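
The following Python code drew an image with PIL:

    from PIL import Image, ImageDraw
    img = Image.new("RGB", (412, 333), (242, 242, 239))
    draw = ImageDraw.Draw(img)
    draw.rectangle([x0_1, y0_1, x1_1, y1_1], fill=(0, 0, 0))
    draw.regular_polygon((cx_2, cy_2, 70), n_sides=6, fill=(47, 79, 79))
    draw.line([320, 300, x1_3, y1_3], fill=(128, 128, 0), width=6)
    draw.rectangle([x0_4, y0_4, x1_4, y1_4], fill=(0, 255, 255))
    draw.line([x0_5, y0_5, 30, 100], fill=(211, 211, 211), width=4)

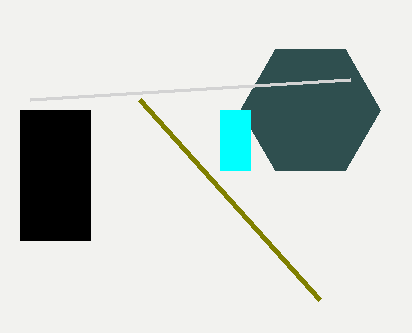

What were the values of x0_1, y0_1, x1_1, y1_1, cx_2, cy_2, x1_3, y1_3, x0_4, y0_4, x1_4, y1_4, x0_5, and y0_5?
x0_1 = 20; y0_1 = 110; x1_1 = 90; y1_1 = 240; cx_2 = 310; cy_2 = 110; x1_3 = 140; y1_3 = 100; x0_4 = 220; y0_4 = 110; x1_4 = 250; y1_4 = 170; x0_5 = 350; y0_5 = 80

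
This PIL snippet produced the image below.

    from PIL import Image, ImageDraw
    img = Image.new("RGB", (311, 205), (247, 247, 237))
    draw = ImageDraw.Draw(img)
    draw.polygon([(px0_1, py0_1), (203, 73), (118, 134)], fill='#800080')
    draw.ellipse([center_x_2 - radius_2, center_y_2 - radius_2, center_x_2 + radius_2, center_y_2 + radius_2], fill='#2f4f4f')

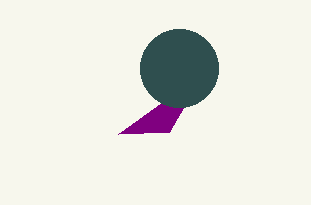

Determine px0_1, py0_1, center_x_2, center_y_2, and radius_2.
px0_1 = 169, py0_1 = 132, center_x_2 = 179, center_y_2 = 68, radius_2 = 39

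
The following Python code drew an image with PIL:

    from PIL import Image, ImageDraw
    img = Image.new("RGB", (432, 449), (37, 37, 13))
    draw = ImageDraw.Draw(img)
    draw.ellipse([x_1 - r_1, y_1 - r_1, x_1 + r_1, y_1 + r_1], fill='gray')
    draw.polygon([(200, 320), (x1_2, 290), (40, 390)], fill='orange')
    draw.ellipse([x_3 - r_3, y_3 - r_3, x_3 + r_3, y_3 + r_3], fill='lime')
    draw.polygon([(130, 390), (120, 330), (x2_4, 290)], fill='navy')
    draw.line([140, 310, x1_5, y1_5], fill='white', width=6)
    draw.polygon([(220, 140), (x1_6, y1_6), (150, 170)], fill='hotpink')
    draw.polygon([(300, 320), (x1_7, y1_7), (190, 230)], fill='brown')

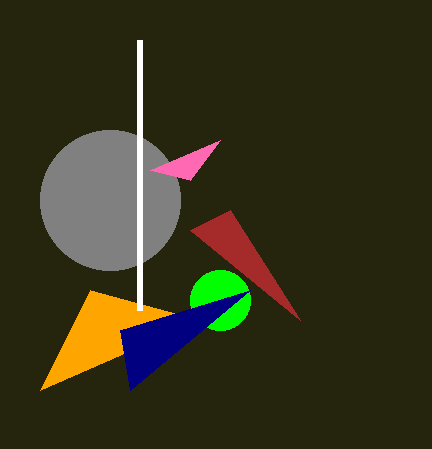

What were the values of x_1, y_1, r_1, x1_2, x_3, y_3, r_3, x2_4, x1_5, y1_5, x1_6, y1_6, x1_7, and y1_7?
x_1 = 110, y_1 = 200, r_1 = 70, x1_2 = 90, x_3 = 220, y_3 = 300, r_3 = 30, x2_4 = 250, x1_5 = 140, y1_5 = 40, x1_6 = 190, y1_6 = 180, x1_7 = 230, y1_7 = 210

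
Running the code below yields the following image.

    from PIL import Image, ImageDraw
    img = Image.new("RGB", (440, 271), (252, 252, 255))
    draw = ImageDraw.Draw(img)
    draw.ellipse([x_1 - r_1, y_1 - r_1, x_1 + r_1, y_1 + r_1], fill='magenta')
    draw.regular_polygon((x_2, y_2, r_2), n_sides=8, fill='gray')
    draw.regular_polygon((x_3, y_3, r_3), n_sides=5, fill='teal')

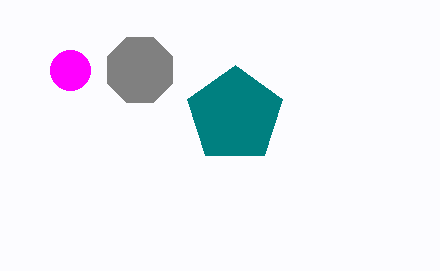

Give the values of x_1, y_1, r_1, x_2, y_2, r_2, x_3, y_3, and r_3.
x_1 = 70
y_1 = 70
r_1 = 20
x_2 = 140
y_2 = 70
r_2 = 35
x_3 = 235
y_3 = 115
r_3 = 50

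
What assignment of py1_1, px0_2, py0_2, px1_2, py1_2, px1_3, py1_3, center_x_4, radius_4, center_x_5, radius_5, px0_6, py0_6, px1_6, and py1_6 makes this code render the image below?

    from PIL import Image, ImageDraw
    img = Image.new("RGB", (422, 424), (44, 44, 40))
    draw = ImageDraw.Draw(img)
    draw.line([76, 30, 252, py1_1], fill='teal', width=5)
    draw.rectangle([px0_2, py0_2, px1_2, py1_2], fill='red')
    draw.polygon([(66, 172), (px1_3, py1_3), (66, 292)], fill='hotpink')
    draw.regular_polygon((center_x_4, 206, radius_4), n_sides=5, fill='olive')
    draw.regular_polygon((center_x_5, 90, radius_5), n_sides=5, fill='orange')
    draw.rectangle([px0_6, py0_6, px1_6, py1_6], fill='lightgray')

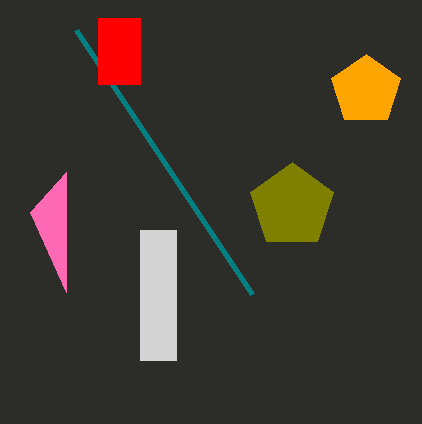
py1_1 = 294; px0_2 = 98; py0_2 = 18; px1_2 = 140; py1_2 = 84; px1_3 = 30; py1_3 = 212; center_x_4 = 292; radius_4 = 44; center_x_5 = 366; radius_5 = 36; px0_6 = 140; py0_6 = 230; px1_6 = 176; py1_6 = 360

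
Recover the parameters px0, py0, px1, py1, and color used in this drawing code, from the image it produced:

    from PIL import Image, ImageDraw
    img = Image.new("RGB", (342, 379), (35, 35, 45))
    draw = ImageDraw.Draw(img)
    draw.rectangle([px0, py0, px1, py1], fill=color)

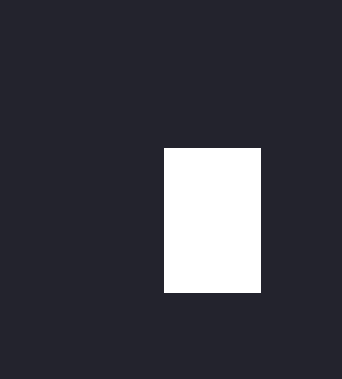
px0 = 164; py0 = 148; px1 = 260; py1 = 292; color = 'white'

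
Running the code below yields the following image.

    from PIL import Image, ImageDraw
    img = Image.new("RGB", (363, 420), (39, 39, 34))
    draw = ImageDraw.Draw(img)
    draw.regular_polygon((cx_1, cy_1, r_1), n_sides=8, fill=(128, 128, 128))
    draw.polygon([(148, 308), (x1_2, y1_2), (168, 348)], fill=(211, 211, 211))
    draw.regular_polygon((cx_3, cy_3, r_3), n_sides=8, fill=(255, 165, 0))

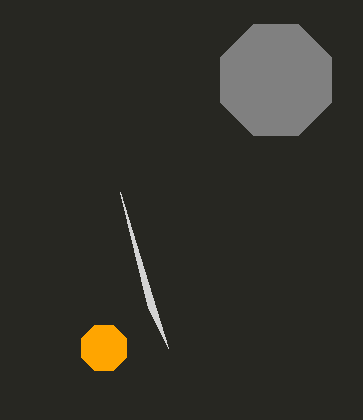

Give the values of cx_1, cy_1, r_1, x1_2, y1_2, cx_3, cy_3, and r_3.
cx_1 = 276; cy_1 = 80; r_1 = 60; x1_2 = 120; y1_2 = 192; cx_3 = 104; cy_3 = 348; r_3 = 24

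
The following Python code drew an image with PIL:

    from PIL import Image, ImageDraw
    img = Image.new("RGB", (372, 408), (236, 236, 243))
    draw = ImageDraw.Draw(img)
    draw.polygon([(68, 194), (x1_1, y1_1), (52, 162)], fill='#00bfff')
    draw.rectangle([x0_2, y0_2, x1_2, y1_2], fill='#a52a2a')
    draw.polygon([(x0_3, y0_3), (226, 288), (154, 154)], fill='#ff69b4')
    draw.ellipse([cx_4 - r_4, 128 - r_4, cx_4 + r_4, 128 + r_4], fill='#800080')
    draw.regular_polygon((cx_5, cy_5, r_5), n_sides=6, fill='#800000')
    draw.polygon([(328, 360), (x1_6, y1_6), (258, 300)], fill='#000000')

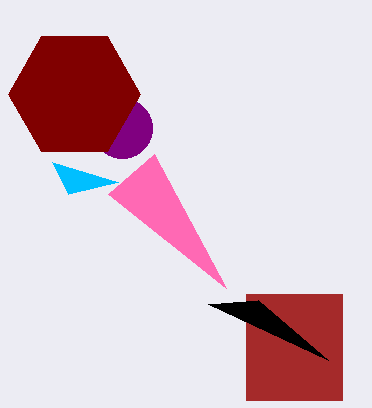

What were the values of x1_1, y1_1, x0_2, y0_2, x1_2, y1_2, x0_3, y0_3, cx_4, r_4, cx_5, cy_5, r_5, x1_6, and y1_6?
x1_1 = 118; y1_1 = 182; x0_2 = 246; y0_2 = 294; x1_2 = 342; y1_2 = 400; x0_3 = 108; y0_3 = 194; cx_4 = 122; r_4 = 30; cx_5 = 74; cy_5 = 94; r_5 = 66; x1_6 = 208; y1_6 = 304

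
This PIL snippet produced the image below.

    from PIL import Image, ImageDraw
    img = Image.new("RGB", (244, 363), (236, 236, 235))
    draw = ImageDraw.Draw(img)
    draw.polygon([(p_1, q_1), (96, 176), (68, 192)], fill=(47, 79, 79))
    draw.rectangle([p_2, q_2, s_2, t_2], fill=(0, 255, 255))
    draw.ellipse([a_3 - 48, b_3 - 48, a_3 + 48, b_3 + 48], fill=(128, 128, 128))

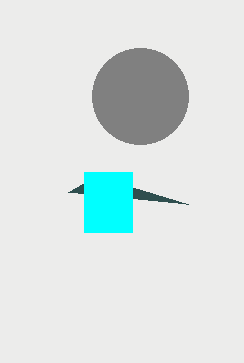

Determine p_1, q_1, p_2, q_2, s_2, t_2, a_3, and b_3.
p_1 = 188
q_1 = 204
p_2 = 84
q_2 = 172
s_2 = 132
t_2 = 232
a_3 = 140
b_3 = 96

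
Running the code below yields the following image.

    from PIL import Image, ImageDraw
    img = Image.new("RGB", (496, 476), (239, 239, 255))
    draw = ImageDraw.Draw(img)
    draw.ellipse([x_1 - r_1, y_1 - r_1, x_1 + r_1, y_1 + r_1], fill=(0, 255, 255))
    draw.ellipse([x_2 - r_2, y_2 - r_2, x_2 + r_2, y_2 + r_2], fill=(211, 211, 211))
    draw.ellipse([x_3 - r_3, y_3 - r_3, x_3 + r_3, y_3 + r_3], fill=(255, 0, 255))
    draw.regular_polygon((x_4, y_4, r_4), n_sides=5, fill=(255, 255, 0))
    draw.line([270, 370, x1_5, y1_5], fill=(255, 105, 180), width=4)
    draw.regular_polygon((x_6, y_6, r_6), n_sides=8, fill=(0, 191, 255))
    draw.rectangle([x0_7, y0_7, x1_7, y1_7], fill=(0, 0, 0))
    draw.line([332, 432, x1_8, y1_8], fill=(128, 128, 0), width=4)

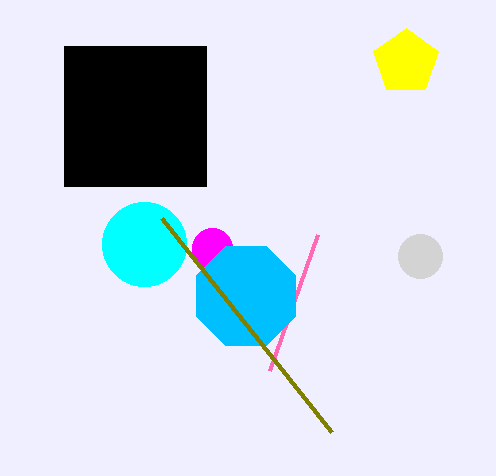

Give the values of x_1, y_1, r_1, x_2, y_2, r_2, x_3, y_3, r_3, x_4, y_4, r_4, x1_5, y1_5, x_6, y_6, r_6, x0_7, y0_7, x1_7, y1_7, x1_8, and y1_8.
x_1 = 144, y_1 = 244, r_1 = 42, x_2 = 420, y_2 = 256, r_2 = 22, x_3 = 212, y_3 = 248, r_3 = 20, x_4 = 406, y_4 = 62, r_4 = 34, x1_5 = 318, y1_5 = 234, x_6 = 246, y_6 = 296, r_6 = 54, x0_7 = 64, y0_7 = 46, x1_7 = 206, y1_7 = 186, x1_8 = 162, y1_8 = 218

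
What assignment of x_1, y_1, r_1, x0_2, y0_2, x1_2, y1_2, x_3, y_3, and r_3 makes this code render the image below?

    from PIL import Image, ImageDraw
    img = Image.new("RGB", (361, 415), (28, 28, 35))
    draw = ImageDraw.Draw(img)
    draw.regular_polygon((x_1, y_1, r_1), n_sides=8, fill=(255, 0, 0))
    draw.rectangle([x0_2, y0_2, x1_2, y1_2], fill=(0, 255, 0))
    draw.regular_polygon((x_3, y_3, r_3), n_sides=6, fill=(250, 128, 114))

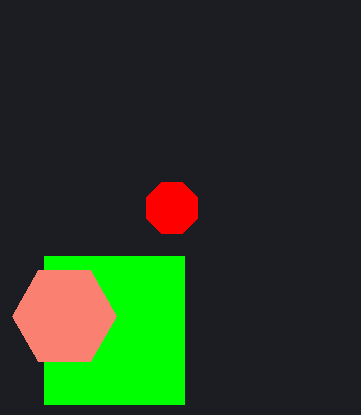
x_1 = 172
y_1 = 208
r_1 = 28
x0_2 = 44
y0_2 = 256
x1_2 = 184
y1_2 = 404
x_3 = 64
y_3 = 316
r_3 = 52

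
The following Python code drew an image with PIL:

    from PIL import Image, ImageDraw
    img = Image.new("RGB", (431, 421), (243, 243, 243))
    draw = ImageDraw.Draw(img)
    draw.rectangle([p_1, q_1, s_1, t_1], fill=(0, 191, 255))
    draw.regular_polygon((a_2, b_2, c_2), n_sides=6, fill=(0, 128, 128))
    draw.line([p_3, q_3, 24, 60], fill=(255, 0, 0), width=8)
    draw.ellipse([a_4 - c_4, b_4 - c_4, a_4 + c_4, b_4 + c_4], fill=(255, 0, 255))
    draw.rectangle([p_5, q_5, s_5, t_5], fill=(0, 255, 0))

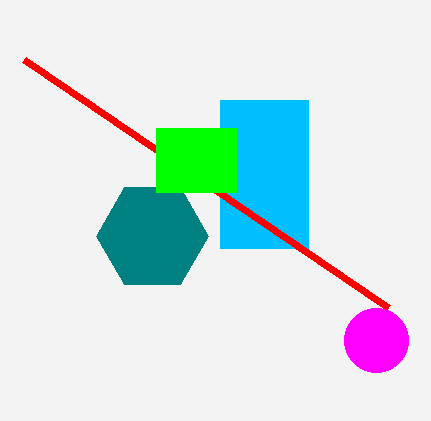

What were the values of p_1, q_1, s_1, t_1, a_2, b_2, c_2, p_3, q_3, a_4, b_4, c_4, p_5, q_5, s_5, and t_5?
p_1 = 220, q_1 = 100, s_1 = 308, t_1 = 248, a_2 = 152, b_2 = 236, c_2 = 56, p_3 = 388, q_3 = 308, a_4 = 376, b_4 = 340, c_4 = 32, p_5 = 156, q_5 = 128, s_5 = 236, t_5 = 192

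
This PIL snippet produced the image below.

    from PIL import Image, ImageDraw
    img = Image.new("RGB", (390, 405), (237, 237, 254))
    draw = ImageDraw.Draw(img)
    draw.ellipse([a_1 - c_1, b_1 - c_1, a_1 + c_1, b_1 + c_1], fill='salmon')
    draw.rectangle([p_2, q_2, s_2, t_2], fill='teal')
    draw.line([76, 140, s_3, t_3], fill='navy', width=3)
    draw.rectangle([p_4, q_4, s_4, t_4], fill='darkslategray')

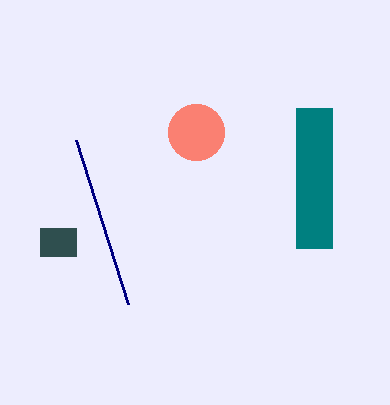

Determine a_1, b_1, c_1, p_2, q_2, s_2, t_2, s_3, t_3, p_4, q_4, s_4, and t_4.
a_1 = 196; b_1 = 132; c_1 = 28; p_2 = 296; q_2 = 108; s_2 = 332; t_2 = 248; s_3 = 128; t_3 = 304; p_4 = 40; q_4 = 228; s_4 = 76; t_4 = 256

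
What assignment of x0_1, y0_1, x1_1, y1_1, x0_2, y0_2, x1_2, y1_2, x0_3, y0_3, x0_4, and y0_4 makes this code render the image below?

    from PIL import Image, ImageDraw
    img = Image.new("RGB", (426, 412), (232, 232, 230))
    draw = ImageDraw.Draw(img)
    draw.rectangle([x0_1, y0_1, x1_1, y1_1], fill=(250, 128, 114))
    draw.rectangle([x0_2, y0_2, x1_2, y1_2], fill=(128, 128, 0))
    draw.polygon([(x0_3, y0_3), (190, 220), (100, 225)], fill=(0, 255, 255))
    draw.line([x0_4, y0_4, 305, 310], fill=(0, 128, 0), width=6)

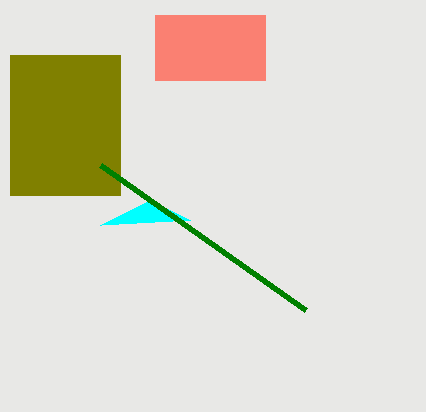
x0_1 = 155
y0_1 = 15
x1_1 = 265
y1_1 = 80
x0_2 = 10
y0_2 = 55
x1_2 = 120
y1_2 = 195
x0_3 = 150
y0_3 = 200
x0_4 = 100
y0_4 = 165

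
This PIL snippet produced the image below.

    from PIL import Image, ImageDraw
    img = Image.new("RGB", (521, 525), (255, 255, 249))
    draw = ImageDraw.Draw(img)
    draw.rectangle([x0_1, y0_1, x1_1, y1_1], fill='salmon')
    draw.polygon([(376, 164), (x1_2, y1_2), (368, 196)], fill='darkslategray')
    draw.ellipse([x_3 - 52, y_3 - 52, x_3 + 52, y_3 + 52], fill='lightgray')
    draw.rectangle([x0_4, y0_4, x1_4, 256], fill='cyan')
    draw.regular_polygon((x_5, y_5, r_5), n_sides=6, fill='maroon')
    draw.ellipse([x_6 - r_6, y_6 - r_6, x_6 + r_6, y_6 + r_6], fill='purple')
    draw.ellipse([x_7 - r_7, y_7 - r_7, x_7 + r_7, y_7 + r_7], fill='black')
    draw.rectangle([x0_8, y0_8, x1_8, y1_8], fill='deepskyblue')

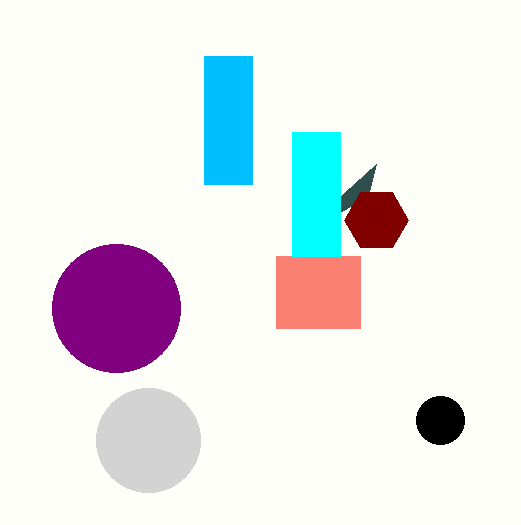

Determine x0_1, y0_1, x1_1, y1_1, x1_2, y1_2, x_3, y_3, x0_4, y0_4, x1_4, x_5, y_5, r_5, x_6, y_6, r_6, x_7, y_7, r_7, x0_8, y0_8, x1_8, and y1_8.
x0_1 = 276; y0_1 = 256; x1_1 = 360; y1_1 = 328; x1_2 = 292; y1_2 = 240; x_3 = 148; y_3 = 440; x0_4 = 292; y0_4 = 132; x1_4 = 340; x_5 = 376; y_5 = 220; r_5 = 32; x_6 = 116; y_6 = 308; r_6 = 64; x_7 = 440; y_7 = 420; r_7 = 24; x0_8 = 204; y0_8 = 56; x1_8 = 252; y1_8 = 184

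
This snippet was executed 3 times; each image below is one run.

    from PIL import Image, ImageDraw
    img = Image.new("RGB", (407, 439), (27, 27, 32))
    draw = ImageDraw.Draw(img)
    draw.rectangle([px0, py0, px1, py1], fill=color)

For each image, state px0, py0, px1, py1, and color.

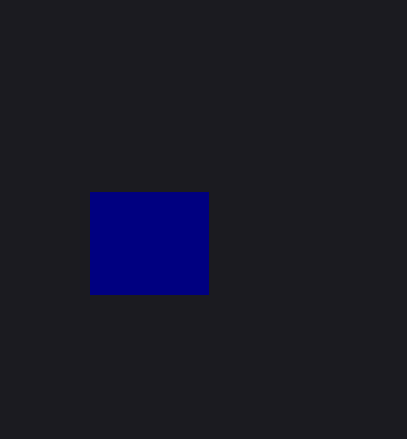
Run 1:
px0 = 90, py0 = 192, px1 = 208, py1 = 294, color = 'navy'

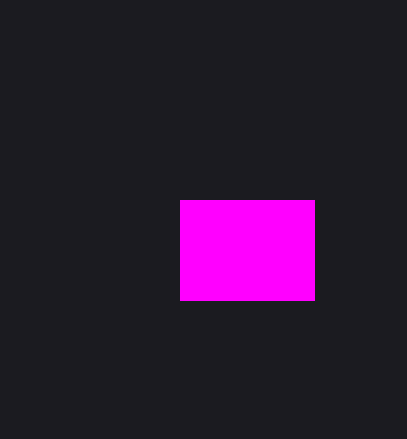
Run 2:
px0 = 180, py0 = 200, px1 = 314, py1 = 300, color = 'magenta'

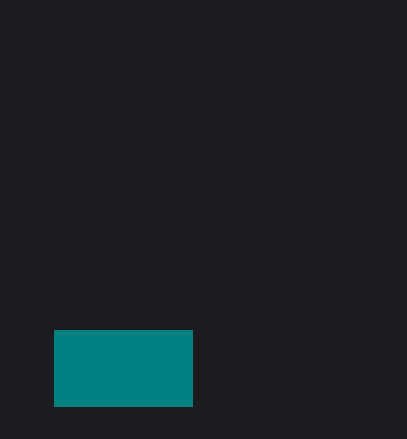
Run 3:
px0 = 54, py0 = 330, px1 = 192, py1 = 406, color = 'teal'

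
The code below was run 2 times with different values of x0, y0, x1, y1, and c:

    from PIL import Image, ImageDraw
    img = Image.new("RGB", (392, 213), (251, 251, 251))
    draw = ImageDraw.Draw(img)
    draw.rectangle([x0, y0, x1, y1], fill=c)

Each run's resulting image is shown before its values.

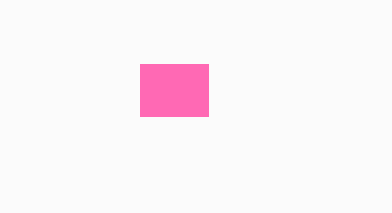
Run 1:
x0 = 140, y0 = 64, x1 = 208, y1 = 116, c = 'hotpink'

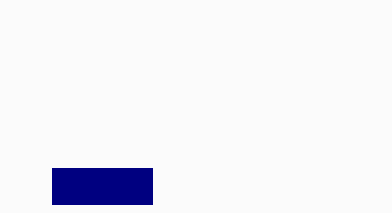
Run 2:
x0 = 52
y0 = 168
x1 = 152
y1 = 204
c = 'navy'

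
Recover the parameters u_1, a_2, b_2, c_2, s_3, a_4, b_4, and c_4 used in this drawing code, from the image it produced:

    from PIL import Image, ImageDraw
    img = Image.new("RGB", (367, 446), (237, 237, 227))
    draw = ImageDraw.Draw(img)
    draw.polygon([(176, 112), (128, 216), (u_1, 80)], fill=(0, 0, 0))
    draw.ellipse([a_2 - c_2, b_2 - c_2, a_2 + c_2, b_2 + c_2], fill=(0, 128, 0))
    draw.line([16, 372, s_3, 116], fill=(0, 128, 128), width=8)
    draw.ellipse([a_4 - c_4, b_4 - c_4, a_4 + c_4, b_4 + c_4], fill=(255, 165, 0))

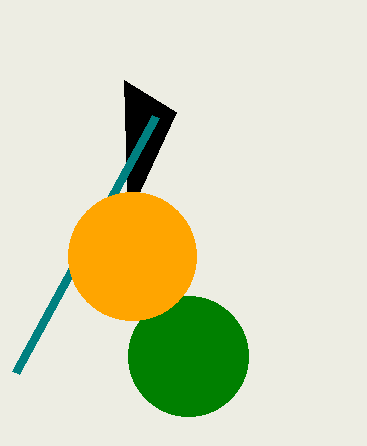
u_1 = 124; a_2 = 188; b_2 = 356; c_2 = 60; s_3 = 156; a_4 = 132; b_4 = 256; c_4 = 64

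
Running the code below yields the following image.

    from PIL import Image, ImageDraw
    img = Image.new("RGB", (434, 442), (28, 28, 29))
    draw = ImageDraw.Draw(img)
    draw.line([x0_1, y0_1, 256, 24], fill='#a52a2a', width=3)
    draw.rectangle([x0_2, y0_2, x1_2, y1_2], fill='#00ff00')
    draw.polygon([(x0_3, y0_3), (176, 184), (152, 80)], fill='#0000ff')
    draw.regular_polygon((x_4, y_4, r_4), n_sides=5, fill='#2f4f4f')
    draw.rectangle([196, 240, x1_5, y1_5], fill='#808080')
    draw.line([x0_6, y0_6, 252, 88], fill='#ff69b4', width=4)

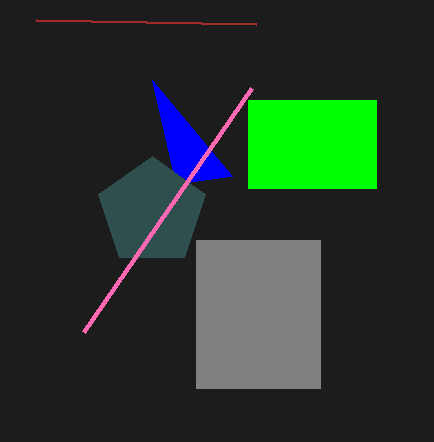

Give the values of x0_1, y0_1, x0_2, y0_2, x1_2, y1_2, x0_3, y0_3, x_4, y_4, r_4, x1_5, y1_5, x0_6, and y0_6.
x0_1 = 36; y0_1 = 20; x0_2 = 248; y0_2 = 100; x1_2 = 376; y1_2 = 188; x0_3 = 232; y0_3 = 176; x_4 = 152; y_4 = 212; r_4 = 56; x1_5 = 320; y1_5 = 388; x0_6 = 84; y0_6 = 332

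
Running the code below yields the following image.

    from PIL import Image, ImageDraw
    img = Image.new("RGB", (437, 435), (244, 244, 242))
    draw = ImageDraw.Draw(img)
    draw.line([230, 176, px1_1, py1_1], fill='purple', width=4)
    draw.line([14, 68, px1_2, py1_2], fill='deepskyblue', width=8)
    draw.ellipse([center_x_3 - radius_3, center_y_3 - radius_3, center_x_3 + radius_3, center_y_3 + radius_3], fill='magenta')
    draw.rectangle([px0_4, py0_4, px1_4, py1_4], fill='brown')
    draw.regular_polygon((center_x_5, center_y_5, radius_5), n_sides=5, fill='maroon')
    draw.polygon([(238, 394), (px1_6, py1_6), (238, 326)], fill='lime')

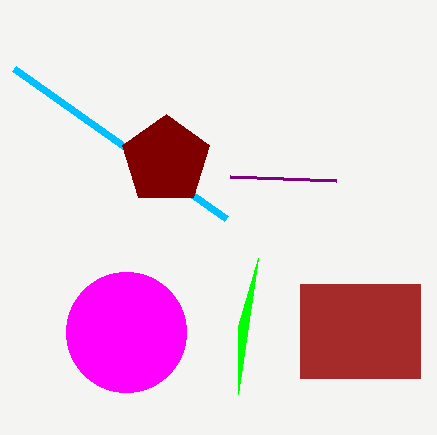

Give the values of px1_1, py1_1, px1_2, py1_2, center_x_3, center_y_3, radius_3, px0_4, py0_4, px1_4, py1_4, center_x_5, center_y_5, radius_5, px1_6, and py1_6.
px1_1 = 336; py1_1 = 180; px1_2 = 226; py1_2 = 218; center_x_3 = 126; center_y_3 = 332; radius_3 = 60; px0_4 = 300; py0_4 = 284; px1_4 = 420; py1_4 = 378; center_x_5 = 166; center_y_5 = 160; radius_5 = 46; px1_6 = 258; py1_6 = 258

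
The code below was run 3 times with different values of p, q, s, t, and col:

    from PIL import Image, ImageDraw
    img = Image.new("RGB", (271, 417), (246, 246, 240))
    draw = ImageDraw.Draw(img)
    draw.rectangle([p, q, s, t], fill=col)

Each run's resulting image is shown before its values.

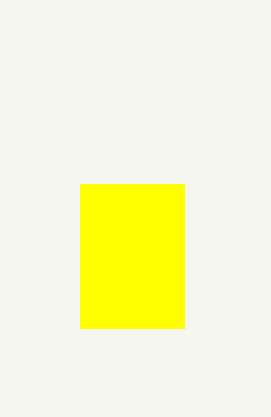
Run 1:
p = 80; q = 184; s = 184; t = 328; col = 'yellow'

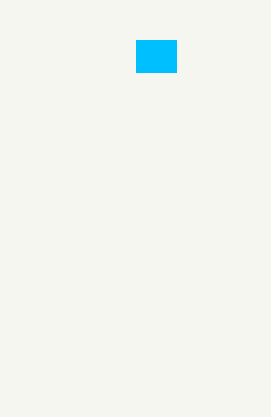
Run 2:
p = 136, q = 40, s = 176, t = 72, col = 'deepskyblue'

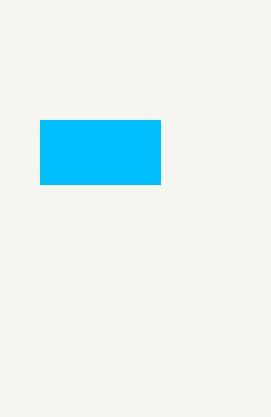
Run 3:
p = 40
q = 120
s = 160
t = 184
col = 'deepskyblue'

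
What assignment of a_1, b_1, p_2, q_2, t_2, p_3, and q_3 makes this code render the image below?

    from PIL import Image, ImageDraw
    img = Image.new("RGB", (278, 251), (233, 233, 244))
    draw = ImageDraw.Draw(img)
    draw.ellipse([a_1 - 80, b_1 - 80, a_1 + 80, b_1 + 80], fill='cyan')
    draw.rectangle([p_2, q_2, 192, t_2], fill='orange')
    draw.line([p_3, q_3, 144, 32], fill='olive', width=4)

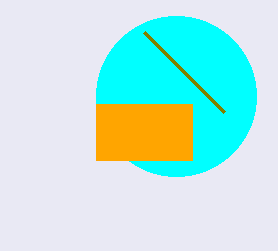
a_1 = 176, b_1 = 96, p_2 = 96, q_2 = 104, t_2 = 160, p_3 = 224, q_3 = 112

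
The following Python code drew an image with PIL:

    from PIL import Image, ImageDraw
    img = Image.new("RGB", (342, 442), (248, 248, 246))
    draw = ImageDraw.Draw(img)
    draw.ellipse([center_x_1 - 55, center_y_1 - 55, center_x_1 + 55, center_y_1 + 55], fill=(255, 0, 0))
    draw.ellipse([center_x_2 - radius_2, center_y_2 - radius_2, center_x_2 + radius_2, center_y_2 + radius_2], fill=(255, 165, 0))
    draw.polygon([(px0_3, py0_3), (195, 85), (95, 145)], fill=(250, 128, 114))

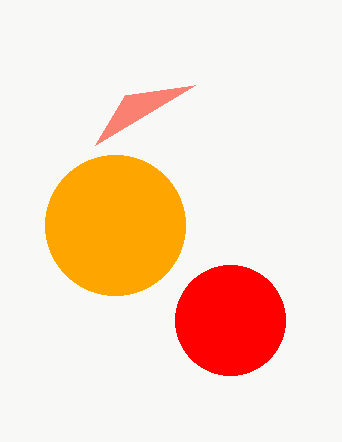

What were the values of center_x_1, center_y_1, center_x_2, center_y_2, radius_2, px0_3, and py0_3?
center_x_1 = 230, center_y_1 = 320, center_x_2 = 115, center_y_2 = 225, radius_2 = 70, px0_3 = 125, py0_3 = 95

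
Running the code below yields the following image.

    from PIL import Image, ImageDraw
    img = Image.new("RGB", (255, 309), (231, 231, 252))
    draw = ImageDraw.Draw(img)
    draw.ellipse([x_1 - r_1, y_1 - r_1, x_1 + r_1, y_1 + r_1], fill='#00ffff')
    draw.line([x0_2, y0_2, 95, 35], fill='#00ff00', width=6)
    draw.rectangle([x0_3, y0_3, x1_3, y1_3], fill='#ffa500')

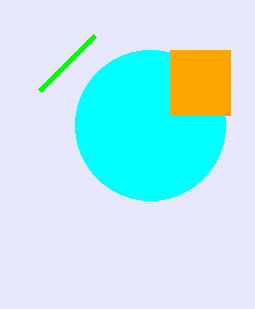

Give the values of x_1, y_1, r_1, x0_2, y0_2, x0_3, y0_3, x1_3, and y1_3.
x_1 = 150
y_1 = 125
r_1 = 75
x0_2 = 40
y0_2 = 90
x0_3 = 170
y0_3 = 50
x1_3 = 230
y1_3 = 115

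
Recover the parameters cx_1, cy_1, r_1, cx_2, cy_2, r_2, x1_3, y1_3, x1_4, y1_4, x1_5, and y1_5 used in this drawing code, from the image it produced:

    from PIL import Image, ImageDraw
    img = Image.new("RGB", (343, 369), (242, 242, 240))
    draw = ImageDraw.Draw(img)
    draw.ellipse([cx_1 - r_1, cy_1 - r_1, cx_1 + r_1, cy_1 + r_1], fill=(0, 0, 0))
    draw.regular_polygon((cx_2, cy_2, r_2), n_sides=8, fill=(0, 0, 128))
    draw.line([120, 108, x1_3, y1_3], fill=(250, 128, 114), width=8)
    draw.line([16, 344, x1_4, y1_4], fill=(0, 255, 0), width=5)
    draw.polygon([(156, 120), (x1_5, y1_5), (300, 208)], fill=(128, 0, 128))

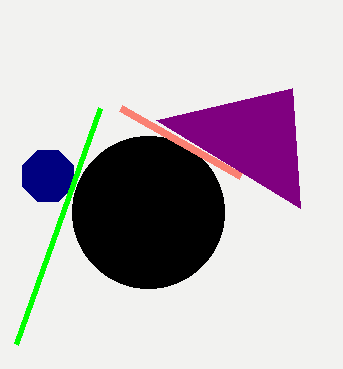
cx_1 = 148
cy_1 = 212
r_1 = 76
cx_2 = 48
cy_2 = 176
r_2 = 28
x1_3 = 240
y1_3 = 176
x1_4 = 100
y1_4 = 108
x1_5 = 292
y1_5 = 88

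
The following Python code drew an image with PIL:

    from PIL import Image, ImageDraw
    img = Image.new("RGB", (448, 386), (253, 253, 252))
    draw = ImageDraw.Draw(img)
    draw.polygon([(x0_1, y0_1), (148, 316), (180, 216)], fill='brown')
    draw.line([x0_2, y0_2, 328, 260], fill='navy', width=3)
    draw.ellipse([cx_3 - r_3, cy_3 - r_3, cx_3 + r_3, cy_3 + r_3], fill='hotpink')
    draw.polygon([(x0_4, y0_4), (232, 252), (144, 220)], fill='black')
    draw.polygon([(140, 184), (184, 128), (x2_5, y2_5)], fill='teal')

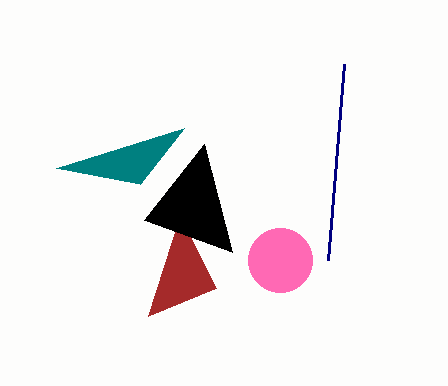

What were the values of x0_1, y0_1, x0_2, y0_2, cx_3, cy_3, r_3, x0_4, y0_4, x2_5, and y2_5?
x0_1 = 216; y0_1 = 288; x0_2 = 344; y0_2 = 64; cx_3 = 280; cy_3 = 260; r_3 = 32; x0_4 = 204; y0_4 = 144; x2_5 = 56; y2_5 = 168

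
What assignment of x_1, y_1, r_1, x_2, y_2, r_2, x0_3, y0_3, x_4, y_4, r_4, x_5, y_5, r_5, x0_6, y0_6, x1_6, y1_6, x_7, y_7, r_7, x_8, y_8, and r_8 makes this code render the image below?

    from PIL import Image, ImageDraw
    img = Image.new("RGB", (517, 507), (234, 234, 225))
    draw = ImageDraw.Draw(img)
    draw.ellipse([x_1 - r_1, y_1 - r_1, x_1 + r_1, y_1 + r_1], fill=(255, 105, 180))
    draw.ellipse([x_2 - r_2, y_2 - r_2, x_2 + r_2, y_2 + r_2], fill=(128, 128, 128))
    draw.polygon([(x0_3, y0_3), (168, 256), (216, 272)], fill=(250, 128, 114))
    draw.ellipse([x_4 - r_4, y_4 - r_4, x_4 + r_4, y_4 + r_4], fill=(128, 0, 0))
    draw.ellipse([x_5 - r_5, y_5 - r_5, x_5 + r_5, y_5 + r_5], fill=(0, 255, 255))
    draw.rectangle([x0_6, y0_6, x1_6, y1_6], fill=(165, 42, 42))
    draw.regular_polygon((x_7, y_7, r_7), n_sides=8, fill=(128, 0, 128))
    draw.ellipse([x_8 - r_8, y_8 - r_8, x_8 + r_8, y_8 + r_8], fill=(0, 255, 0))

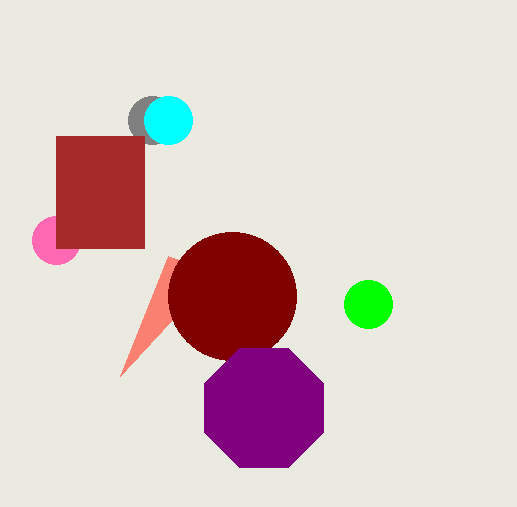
x_1 = 56, y_1 = 240, r_1 = 24, x_2 = 152, y_2 = 120, r_2 = 24, x0_3 = 120, y0_3 = 376, x_4 = 232, y_4 = 296, r_4 = 64, x_5 = 168, y_5 = 120, r_5 = 24, x0_6 = 56, y0_6 = 136, x1_6 = 144, y1_6 = 248, x_7 = 264, y_7 = 408, r_7 = 64, x_8 = 368, y_8 = 304, r_8 = 24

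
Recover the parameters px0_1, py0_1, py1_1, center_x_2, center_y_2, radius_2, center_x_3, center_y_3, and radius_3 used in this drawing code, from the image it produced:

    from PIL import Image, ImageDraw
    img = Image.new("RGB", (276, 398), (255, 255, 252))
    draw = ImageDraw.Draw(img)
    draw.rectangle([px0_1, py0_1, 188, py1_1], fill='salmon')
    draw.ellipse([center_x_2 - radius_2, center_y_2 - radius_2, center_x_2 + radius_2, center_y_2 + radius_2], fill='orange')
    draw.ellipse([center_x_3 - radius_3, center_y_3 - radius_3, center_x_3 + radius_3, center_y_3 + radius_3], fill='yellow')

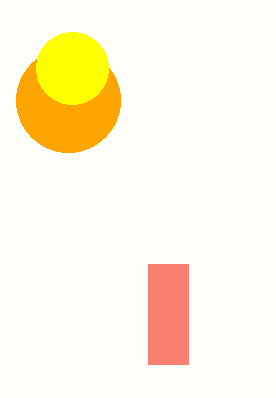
px0_1 = 148
py0_1 = 264
py1_1 = 364
center_x_2 = 68
center_y_2 = 100
radius_2 = 52
center_x_3 = 72
center_y_3 = 68
radius_3 = 36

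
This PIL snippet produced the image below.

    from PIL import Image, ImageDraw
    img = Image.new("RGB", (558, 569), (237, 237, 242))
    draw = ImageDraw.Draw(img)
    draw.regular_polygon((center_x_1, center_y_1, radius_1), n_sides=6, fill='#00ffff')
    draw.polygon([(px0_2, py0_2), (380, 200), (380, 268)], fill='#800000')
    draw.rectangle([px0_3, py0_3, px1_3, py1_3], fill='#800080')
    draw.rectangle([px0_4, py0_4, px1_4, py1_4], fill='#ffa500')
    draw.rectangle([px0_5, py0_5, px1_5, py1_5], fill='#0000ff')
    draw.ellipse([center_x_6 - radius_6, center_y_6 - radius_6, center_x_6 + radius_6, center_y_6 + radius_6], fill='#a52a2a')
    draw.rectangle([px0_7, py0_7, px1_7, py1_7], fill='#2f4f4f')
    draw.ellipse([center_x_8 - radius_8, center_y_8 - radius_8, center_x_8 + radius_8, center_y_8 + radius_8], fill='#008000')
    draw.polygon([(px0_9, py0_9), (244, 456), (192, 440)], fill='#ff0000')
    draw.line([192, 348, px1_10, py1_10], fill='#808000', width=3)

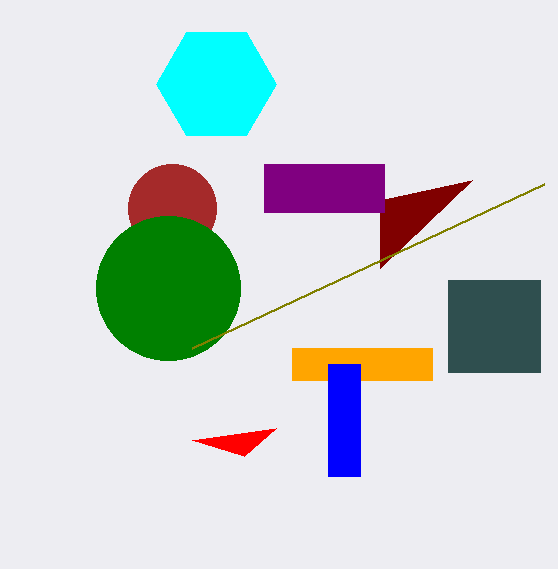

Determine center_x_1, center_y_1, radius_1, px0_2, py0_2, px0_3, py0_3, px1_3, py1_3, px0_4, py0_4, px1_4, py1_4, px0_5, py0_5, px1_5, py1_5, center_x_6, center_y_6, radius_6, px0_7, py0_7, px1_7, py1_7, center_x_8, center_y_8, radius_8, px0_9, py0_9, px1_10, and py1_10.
center_x_1 = 216, center_y_1 = 84, radius_1 = 60, px0_2 = 472, py0_2 = 180, px0_3 = 264, py0_3 = 164, px1_3 = 384, py1_3 = 212, px0_4 = 292, py0_4 = 348, px1_4 = 432, py1_4 = 380, px0_5 = 328, py0_5 = 364, px1_5 = 360, py1_5 = 476, center_x_6 = 172, center_y_6 = 208, radius_6 = 44, px0_7 = 448, py0_7 = 280, px1_7 = 540, py1_7 = 372, center_x_8 = 168, center_y_8 = 288, radius_8 = 72, px0_9 = 276, py0_9 = 428, px1_10 = 544, py1_10 = 184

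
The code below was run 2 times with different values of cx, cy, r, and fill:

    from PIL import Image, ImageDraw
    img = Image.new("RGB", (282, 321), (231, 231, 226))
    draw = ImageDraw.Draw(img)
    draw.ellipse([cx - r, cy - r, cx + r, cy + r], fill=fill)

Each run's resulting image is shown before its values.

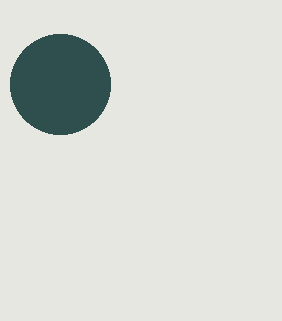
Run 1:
cx = 60, cy = 84, r = 50, fill = 'darkslategray'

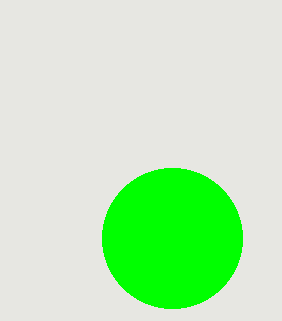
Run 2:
cx = 172, cy = 238, r = 70, fill = 'lime'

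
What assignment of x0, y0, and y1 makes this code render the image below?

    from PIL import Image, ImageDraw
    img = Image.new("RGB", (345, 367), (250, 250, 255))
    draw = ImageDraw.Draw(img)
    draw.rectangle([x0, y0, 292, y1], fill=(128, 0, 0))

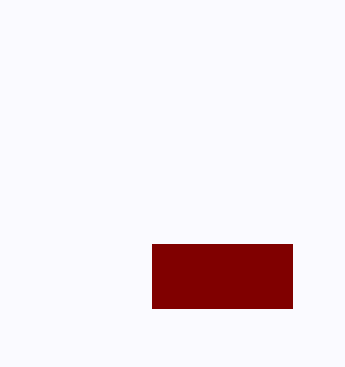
x0 = 152; y0 = 244; y1 = 308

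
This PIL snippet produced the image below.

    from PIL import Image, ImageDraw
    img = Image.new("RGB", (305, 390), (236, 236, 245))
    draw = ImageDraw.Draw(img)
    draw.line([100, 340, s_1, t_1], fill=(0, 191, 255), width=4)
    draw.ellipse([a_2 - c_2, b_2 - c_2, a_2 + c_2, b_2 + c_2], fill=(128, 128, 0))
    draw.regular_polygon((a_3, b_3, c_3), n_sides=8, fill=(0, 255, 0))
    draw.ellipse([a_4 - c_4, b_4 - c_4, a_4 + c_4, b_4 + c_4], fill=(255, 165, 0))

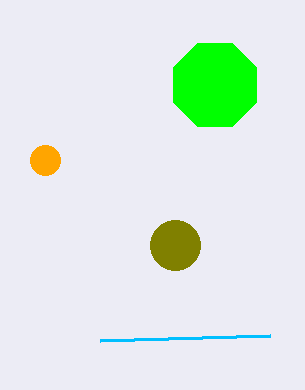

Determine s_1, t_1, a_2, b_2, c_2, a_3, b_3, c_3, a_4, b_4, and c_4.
s_1 = 270, t_1 = 335, a_2 = 175, b_2 = 245, c_2 = 25, a_3 = 215, b_3 = 85, c_3 = 45, a_4 = 45, b_4 = 160, c_4 = 15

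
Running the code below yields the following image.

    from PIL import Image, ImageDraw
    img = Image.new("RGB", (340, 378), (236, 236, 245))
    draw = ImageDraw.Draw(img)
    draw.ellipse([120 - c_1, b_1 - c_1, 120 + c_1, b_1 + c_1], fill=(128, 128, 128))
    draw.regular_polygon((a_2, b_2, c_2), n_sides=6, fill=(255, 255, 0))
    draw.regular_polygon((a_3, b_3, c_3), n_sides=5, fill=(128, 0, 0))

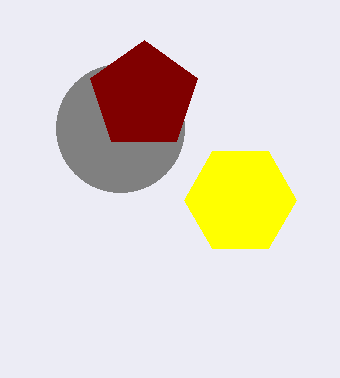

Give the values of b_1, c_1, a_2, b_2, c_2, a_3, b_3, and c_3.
b_1 = 128, c_1 = 64, a_2 = 240, b_2 = 200, c_2 = 56, a_3 = 144, b_3 = 96, c_3 = 56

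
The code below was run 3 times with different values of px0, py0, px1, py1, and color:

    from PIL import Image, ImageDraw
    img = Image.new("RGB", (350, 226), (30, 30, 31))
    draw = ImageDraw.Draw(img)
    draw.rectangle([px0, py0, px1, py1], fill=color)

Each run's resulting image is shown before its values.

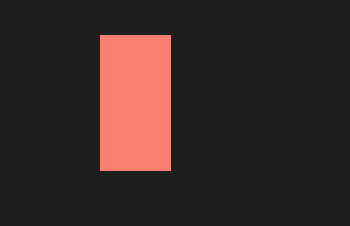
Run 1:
px0 = 100
py0 = 35
px1 = 170
py1 = 170
color = 'salmon'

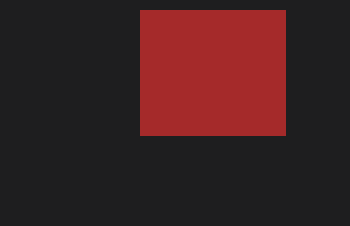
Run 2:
px0 = 140; py0 = 10; px1 = 285; py1 = 135; color = 'brown'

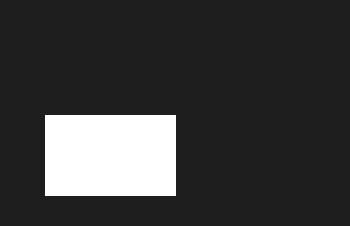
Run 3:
px0 = 45
py0 = 115
px1 = 175
py1 = 195
color = 'white'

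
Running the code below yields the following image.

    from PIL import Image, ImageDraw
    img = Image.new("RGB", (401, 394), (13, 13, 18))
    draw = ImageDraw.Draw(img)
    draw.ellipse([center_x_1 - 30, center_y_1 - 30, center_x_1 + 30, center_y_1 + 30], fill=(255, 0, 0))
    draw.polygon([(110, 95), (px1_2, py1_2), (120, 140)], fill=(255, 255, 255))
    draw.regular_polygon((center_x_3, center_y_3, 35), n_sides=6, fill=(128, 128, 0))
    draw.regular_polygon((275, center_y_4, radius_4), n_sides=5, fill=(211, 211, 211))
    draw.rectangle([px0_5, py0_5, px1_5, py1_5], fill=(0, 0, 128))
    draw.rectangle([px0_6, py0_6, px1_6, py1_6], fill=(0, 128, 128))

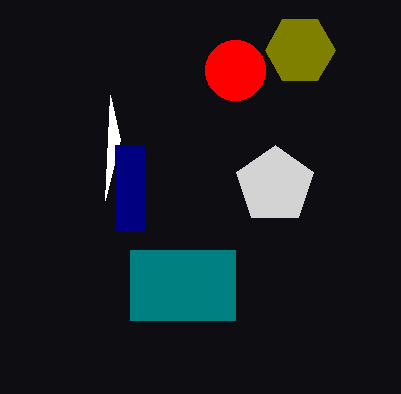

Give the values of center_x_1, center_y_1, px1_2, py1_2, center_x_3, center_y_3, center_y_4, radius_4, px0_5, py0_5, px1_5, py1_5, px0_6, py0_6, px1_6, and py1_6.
center_x_1 = 235; center_y_1 = 70; px1_2 = 105; py1_2 = 200; center_x_3 = 300; center_y_3 = 50; center_y_4 = 185; radius_4 = 40; px0_5 = 115; py0_5 = 145; px1_5 = 145; py1_5 = 230; px0_6 = 130; py0_6 = 250; px1_6 = 235; py1_6 = 320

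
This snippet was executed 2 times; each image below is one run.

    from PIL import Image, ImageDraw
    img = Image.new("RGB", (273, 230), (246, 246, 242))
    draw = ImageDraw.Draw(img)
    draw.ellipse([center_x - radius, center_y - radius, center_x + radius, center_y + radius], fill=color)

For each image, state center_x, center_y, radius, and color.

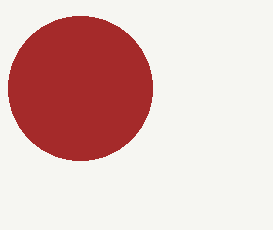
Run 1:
center_x = 80; center_y = 88; radius = 72; color = 'brown'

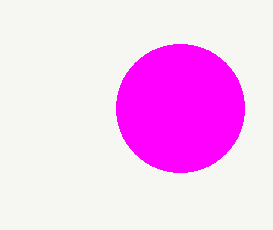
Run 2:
center_x = 180
center_y = 108
radius = 64
color = 'magenta'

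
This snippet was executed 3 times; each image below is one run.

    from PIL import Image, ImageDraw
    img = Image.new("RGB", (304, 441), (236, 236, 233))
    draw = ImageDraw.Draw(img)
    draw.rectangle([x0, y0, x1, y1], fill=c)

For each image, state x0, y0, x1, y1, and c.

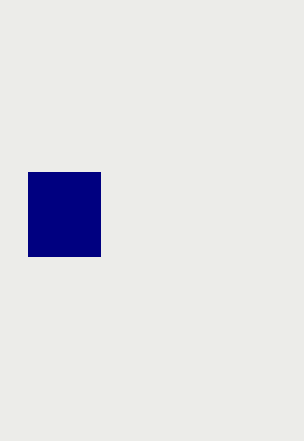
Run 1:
x0 = 28; y0 = 172; x1 = 100; y1 = 256; c = 'navy'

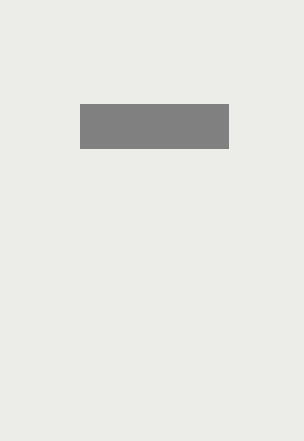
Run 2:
x0 = 80, y0 = 104, x1 = 228, y1 = 148, c = 'gray'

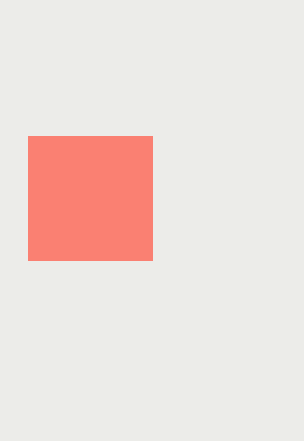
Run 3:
x0 = 28, y0 = 136, x1 = 152, y1 = 260, c = 'salmon'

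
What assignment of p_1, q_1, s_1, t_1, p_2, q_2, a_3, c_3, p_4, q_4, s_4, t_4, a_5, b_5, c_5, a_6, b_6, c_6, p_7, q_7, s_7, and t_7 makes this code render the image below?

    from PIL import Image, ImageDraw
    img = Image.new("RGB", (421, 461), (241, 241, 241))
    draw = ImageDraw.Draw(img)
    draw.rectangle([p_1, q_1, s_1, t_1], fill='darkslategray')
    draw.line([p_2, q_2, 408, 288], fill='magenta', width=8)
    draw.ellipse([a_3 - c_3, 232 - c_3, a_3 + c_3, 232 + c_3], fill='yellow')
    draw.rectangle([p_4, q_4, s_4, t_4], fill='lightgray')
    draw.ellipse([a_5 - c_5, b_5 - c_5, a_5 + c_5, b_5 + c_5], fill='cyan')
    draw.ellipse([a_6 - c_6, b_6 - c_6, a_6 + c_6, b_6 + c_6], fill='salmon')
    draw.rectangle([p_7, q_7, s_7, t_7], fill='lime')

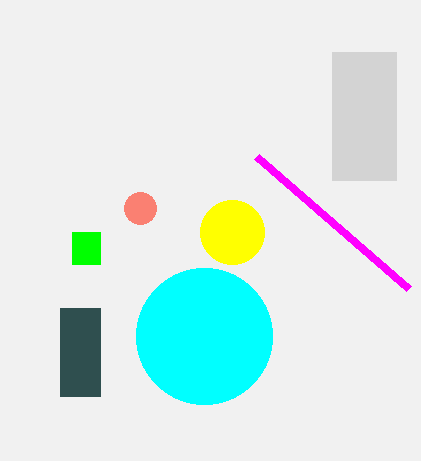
p_1 = 60
q_1 = 308
s_1 = 100
t_1 = 396
p_2 = 256
q_2 = 156
a_3 = 232
c_3 = 32
p_4 = 332
q_4 = 52
s_4 = 396
t_4 = 180
a_5 = 204
b_5 = 336
c_5 = 68
a_6 = 140
b_6 = 208
c_6 = 16
p_7 = 72
q_7 = 232
s_7 = 100
t_7 = 264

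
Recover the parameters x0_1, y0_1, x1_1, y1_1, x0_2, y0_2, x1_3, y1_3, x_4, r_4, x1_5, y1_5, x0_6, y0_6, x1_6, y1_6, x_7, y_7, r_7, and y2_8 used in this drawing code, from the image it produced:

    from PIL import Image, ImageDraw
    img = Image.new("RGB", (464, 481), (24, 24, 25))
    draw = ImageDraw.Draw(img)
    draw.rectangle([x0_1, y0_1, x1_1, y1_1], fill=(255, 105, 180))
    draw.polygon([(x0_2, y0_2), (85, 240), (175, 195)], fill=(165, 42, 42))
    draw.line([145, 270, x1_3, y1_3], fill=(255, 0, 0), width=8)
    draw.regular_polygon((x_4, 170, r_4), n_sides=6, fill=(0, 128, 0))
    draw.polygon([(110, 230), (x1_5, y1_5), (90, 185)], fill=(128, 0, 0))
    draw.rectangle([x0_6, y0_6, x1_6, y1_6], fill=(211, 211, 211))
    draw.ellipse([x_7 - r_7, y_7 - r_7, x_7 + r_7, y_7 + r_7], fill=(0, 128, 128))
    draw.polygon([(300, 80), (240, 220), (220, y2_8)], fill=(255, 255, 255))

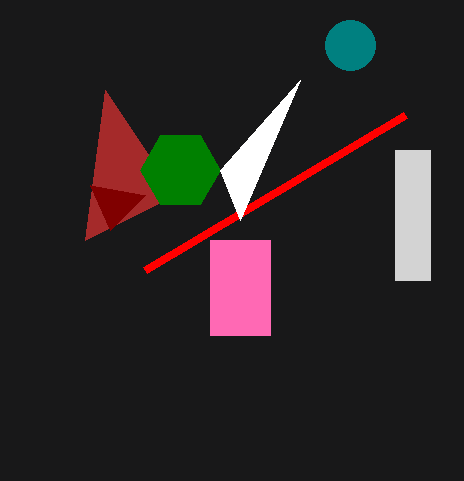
x0_1 = 210, y0_1 = 240, x1_1 = 270, y1_1 = 335, x0_2 = 105, y0_2 = 90, x1_3 = 405, y1_3 = 115, x_4 = 180, r_4 = 40, x1_5 = 145, y1_5 = 195, x0_6 = 395, y0_6 = 150, x1_6 = 430, y1_6 = 280, x_7 = 350, y_7 = 45, r_7 = 25, y2_8 = 170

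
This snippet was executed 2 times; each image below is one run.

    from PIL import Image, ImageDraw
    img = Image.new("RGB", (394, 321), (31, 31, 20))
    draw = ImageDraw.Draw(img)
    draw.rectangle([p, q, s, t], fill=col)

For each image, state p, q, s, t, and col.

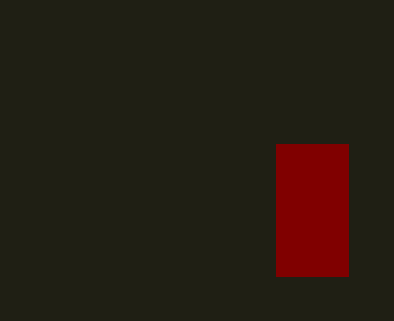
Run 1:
p = 276, q = 144, s = 348, t = 276, col = 'maroon'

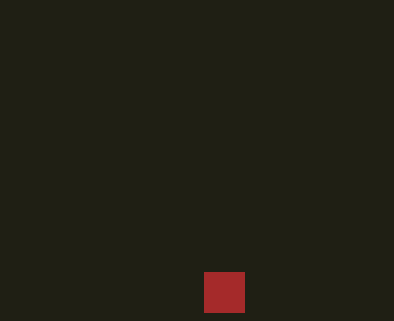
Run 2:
p = 204
q = 272
s = 244
t = 312
col = 'brown'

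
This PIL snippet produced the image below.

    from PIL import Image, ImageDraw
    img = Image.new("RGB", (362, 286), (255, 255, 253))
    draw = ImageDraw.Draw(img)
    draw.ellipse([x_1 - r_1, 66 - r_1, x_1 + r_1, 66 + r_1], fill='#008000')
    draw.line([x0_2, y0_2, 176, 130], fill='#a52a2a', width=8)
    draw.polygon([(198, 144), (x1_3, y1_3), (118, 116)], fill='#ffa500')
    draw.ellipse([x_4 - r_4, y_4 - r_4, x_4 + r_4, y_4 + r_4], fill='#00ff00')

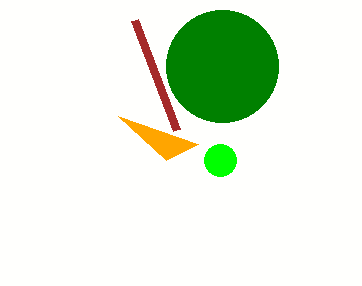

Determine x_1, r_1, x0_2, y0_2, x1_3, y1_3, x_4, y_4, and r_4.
x_1 = 222, r_1 = 56, x0_2 = 134, y0_2 = 20, x1_3 = 166, y1_3 = 160, x_4 = 220, y_4 = 160, r_4 = 16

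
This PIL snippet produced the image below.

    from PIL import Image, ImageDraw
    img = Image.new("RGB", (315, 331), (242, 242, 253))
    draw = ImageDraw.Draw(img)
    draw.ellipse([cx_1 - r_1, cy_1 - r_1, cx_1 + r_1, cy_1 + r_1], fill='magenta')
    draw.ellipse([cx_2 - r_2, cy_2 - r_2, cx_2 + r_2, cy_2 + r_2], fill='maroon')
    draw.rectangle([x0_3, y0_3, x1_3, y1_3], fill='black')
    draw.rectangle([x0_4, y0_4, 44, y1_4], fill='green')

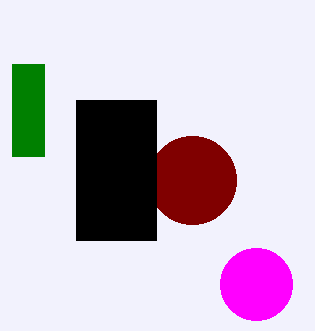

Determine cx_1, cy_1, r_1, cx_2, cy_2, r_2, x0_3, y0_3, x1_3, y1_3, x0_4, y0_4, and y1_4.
cx_1 = 256
cy_1 = 284
r_1 = 36
cx_2 = 192
cy_2 = 180
r_2 = 44
x0_3 = 76
y0_3 = 100
x1_3 = 156
y1_3 = 240
x0_4 = 12
y0_4 = 64
y1_4 = 156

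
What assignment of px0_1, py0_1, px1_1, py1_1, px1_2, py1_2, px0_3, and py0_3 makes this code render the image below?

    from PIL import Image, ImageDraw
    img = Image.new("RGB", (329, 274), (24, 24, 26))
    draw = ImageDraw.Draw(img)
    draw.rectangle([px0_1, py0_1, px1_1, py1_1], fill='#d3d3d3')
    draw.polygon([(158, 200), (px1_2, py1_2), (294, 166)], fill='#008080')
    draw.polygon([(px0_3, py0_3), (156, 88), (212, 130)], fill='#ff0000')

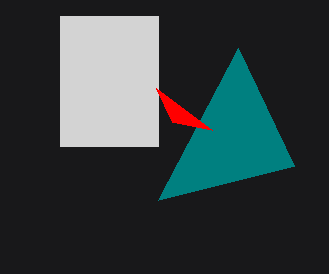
px0_1 = 60, py0_1 = 16, px1_1 = 158, py1_1 = 146, px1_2 = 238, py1_2 = 48, px0_3 = 172, py0_3 = 122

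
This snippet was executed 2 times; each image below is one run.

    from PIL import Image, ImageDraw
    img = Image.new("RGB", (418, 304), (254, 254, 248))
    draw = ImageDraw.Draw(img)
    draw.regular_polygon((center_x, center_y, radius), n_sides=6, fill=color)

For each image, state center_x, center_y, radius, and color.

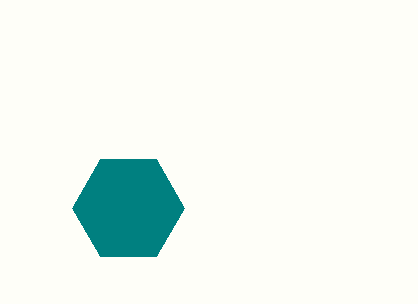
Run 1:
center_x = 128
center_y = 208
radius = 56
color = 'teal'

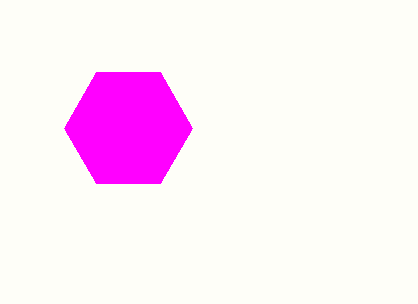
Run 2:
center_x = 128, center_y = 128, radius = 64, color = 'magenta'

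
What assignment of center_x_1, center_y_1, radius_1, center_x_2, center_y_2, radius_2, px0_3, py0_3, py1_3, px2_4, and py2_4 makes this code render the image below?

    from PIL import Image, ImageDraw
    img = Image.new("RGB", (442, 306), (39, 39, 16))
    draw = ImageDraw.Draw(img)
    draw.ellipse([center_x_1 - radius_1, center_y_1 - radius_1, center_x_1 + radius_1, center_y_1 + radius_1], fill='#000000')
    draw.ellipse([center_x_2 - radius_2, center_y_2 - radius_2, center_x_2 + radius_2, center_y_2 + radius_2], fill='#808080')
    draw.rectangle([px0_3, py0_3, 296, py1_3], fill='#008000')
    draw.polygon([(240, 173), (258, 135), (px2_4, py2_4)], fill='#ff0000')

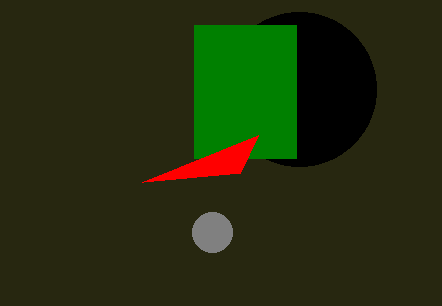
center_x_1 = 299
center_y_1 = 89
radius_1 = 77
center_x_2 = 212
center_y_2 = 232
radius_2 = 20
px0_3 = 194
py0_3 = 25
py1_3 = 158
px2_4 = 142
py2_4 = 182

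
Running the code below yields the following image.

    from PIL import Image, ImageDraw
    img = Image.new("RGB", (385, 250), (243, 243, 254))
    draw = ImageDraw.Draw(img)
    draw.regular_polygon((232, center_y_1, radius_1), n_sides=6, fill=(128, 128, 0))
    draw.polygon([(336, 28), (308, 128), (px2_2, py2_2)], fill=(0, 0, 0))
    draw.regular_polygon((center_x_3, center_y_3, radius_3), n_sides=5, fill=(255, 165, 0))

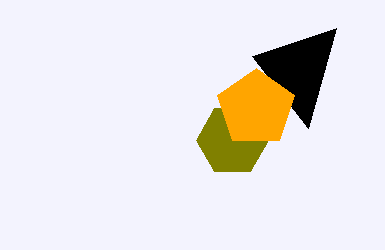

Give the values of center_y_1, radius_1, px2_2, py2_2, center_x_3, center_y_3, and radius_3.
center_y_1 = 140; radius_1 = 36; px2_2 = 252; py2_2 = 56; center_x_3 = 256; center_y_3 = 108; radius_3 = 40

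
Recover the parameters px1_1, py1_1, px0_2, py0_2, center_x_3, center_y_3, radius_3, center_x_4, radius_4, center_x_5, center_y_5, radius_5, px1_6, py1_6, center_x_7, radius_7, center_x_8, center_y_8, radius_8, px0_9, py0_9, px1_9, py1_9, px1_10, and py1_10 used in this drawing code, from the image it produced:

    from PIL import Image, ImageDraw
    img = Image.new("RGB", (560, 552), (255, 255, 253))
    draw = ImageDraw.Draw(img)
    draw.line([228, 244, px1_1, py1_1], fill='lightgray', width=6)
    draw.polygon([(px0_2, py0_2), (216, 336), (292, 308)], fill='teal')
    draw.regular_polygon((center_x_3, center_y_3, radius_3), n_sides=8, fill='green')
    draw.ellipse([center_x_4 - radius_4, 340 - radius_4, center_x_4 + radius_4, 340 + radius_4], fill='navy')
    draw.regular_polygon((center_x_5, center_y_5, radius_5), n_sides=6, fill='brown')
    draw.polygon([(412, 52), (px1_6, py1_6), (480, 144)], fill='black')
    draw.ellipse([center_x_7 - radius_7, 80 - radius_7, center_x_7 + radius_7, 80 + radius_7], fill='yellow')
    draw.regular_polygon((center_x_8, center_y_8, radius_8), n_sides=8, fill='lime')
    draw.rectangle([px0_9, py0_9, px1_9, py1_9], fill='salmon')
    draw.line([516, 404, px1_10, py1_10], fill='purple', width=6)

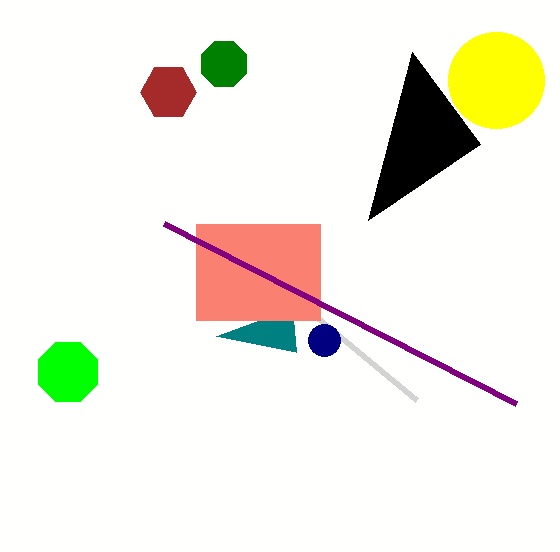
px1_1 = 416
py1_1 = 400
px0_2 = 296
py0_2 = 352
center_x_3 = 224
center_y_3 = 64
radius_3 = 24
center_x_4 = 324
radius_4 = 16
center_x_5 = 168
center_y_5 = 92
radius_5 = 28
px1_6 = 368
py1_6 = 220
center_x_7 = 496
radius_7 = 48
center_x_8 = 68
center_y_8 = 372
radius_8 = 32
px0_9 = 196
py0_9 = 224
px1_9 = 320
py1_9 = 320
px1_10 = 164
py1_10 = 224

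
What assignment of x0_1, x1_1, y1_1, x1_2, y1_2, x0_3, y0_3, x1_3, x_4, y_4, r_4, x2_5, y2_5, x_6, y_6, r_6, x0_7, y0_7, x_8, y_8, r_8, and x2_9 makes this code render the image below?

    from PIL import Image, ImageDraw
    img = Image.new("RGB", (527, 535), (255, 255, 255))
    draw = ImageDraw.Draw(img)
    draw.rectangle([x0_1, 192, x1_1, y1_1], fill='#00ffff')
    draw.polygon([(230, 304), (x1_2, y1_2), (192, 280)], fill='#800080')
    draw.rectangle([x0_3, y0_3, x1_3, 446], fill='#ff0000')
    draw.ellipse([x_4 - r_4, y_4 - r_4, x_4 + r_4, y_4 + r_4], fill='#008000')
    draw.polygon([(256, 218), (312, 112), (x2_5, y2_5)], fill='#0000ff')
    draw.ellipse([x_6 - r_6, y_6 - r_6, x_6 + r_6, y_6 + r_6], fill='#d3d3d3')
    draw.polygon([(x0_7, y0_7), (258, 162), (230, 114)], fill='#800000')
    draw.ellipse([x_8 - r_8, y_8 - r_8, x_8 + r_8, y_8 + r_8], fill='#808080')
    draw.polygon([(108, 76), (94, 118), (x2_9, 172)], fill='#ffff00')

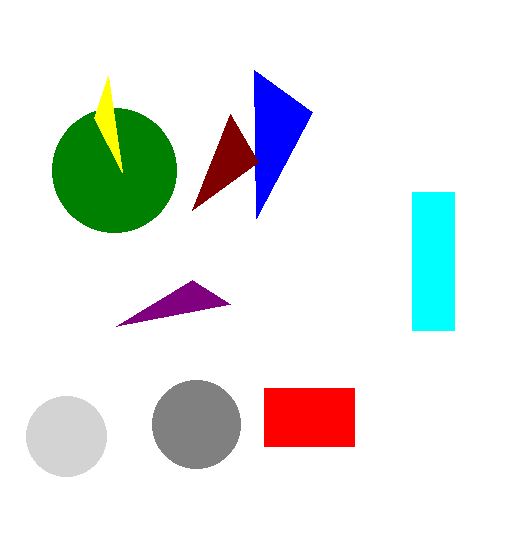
x0_1 = 412; x1_1 = 454; y1_1 = 330; x1_2 = 116; y1_2 = 326; x0_3 = 264; y0_3 = 388; x1_3 = 354; x_4 = 114; y_4 = 170; r_4 = 62; x2_5 = 254; y2_5 = 70; x_6 = 66; y_6 = 436; r_6 = 40; x0_7 = 192; y0_7 = 210; x_8 = 196; y_8 = 424; r_8 = 44; x2_9 = 122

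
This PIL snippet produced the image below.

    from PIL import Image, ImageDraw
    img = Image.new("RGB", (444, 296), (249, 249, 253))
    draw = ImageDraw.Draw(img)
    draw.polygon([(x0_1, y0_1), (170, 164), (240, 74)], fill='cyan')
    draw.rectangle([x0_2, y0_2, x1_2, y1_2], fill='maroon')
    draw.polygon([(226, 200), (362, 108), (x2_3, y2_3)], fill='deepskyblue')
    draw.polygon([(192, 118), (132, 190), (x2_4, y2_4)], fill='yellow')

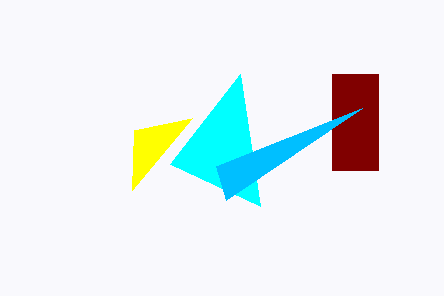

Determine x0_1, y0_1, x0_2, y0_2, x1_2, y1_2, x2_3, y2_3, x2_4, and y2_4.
x0_1 = 260, y0_1 = 206, x0_2 = 332, y0_2 = 74, x1_2 = 378, y1_2 = 170, x2_3 = 216, y2_3 = 166, x2_4 = 134, y2_4 = 130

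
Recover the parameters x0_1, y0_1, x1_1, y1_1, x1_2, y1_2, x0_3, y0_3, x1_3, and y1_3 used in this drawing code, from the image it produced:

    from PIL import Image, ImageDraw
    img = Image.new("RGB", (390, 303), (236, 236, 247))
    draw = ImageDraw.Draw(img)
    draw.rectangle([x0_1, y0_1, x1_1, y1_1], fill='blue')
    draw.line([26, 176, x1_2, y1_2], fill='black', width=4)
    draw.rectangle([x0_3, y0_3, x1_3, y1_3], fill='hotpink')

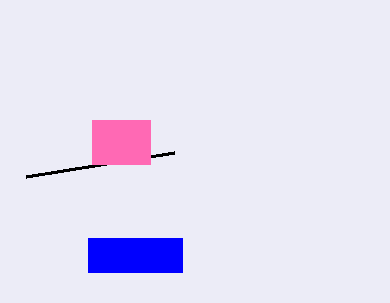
x0_1 = 88, y0_1 = 238, x1_1 = 182, y1_1 = 272, x1_2 = 174, y1_2 = 152, x0_3 = 92, y0_3 = 120, x1_3 = 150, y1_3 = 164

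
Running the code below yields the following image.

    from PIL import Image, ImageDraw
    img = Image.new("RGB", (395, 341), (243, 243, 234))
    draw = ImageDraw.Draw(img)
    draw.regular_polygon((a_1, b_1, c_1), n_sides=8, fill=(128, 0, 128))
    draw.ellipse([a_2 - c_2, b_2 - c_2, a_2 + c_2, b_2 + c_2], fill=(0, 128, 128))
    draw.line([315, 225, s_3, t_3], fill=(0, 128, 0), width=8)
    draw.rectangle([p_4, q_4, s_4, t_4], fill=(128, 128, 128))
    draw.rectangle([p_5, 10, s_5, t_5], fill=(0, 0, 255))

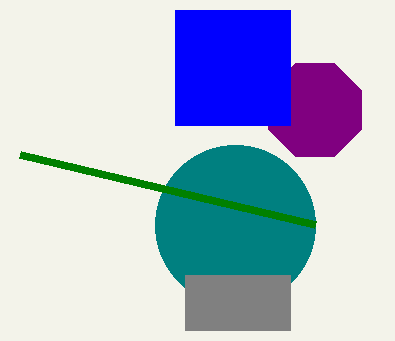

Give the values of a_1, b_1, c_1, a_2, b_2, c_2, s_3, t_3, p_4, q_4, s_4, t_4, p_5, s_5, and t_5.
a_1 = 315, b_1 = 110, c_1 = 50, a_2 = 235, b_2 = 225, c_2 = 80, s_3 = 20, t_3 = 155, p_4 = 185, q_4 = 275, s_4 = 290, t_4 = 330, p_5 = 175, s_5 = 290, t_5 = 125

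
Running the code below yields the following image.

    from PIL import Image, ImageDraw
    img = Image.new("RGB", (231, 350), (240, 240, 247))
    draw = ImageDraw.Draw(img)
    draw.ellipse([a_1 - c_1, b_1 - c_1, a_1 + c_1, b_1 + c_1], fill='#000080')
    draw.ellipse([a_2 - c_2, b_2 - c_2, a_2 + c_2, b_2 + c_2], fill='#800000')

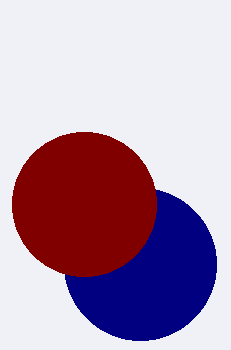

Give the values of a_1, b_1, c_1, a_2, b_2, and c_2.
a_1 = 140
b_1 = 264
c_1 = 76
a_2 = 84
b_2 = 204
c_2 = 72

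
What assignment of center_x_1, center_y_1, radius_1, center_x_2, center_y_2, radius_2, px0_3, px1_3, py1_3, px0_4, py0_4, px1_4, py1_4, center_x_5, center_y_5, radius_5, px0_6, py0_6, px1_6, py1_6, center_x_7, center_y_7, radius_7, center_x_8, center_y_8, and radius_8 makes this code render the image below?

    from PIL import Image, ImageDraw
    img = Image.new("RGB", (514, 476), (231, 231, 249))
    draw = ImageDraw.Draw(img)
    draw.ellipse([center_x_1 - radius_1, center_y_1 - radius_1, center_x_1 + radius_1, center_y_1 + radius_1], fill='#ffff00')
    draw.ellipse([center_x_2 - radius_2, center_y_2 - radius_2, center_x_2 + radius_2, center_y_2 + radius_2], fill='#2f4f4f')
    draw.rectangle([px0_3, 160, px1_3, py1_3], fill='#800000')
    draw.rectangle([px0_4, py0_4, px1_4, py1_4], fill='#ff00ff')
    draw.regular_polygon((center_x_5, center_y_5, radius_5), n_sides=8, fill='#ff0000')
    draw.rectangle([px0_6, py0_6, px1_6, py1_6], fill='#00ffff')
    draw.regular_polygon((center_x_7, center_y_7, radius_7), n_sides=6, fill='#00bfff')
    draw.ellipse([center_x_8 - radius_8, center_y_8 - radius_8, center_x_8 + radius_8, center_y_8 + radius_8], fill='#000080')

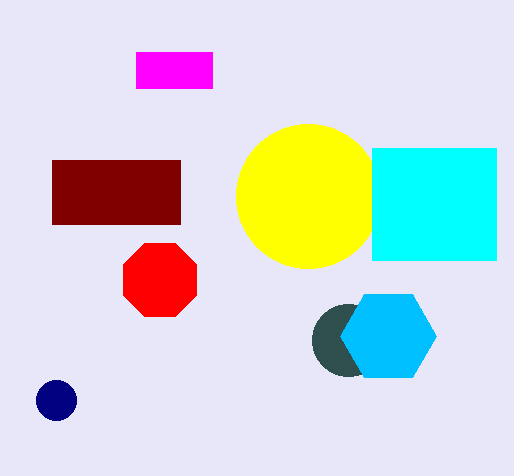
center_x_1 = 308; center_y_1 = 196; radius_1 = 72; center_x_2 = 348; center_y_2 = 340; radius_2 = 36; px0_3 = 52; px1_3 = 180; py1_3 = 224; px0_4 = 136; py0_4 = 52; px1_4 = 212; py1_4 = 88; center_x_5 = 160; center_y_5 = 280; radius_5 = 40; px0_6 = 372; py0_6 = 148; px1_6 = 496; py1_6 = 260; center_x_7 = 388; center_y_7 = 336; radius_7 = 48; center_x_8 = 56; center_y_8 = 400; radius_8 = 20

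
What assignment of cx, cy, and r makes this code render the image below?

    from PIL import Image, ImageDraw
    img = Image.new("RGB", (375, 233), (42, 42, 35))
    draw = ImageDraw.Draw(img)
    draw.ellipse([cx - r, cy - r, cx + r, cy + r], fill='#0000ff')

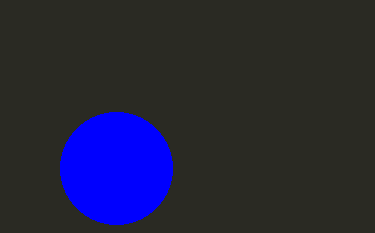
cx = 116; cy = 168; r = 56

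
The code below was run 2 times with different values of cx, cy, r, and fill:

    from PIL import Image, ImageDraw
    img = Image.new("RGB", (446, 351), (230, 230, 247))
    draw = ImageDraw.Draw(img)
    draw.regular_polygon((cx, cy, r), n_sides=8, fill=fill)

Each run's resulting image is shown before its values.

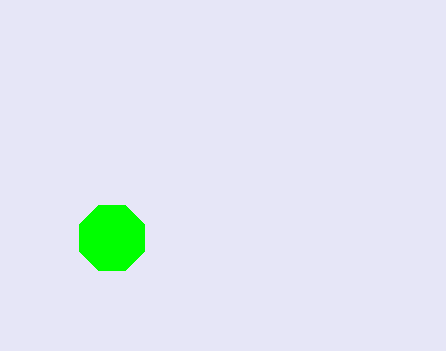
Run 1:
cx = 112; cy = 238; r = 35; fill = 'lime'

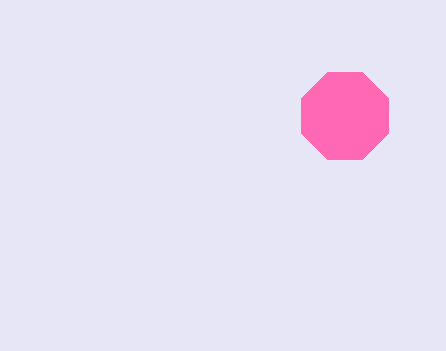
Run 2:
cx = 345, cy = 116, r = 47, fill = 'hotpink'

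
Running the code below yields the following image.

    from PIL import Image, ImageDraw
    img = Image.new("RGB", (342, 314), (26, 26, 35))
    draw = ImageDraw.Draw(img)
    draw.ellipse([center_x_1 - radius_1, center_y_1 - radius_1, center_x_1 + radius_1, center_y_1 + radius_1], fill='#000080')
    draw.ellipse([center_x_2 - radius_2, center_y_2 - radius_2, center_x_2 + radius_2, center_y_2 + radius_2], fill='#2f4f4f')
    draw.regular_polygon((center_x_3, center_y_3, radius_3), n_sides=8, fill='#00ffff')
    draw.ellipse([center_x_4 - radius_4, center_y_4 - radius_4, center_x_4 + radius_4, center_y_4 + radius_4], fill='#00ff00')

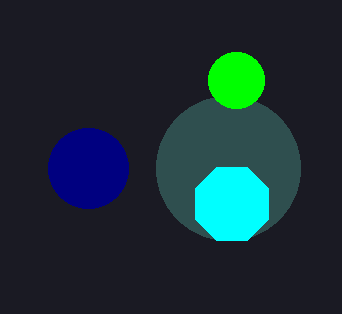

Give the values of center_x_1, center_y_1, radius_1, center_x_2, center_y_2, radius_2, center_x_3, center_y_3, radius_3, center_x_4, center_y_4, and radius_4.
center_x_1 = 88, center_y_1 = 168, radius_1 = 40, center_x_2 = 228, center_y_2 = 168, radius_2 = 72, center_x_3 = 232, center_y_3 = 204, radius_3 = 40, center_x_4 = 236, center_y_4 = 80, radius_4 = 28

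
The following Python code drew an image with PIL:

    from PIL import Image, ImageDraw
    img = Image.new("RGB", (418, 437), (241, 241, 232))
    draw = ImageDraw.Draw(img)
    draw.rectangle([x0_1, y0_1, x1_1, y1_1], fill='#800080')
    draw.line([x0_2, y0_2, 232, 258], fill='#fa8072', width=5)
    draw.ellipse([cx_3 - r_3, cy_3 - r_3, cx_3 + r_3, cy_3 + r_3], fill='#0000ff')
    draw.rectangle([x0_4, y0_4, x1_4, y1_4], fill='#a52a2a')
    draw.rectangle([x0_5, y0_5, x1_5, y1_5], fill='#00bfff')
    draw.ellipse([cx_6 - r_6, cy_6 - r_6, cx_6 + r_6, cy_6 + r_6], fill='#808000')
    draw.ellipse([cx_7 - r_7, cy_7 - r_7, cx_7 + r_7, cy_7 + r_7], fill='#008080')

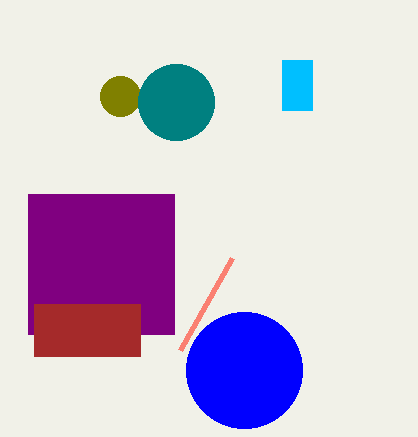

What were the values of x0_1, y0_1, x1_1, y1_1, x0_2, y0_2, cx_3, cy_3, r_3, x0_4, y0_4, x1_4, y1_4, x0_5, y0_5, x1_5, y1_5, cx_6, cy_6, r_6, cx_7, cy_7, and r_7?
x0_1 = 28
y0_1 = 194
x1_1 = 174
y1_1 = 334
x0_2 = 180
y0_2 = 350
cx_3 = 244
cy_3 = 370
r_3 = 58
x0_4 = 34
y0_4 = 304
x1_4 = 140
y1_4 = 356
x0_5 = 282
y0_5 = 60
x1_5 = 312
y1_5 = 110
cx_6 = 120
cy_6 = 96
r_6 = 20
cx_7 = 176
cy_7 = 102
r_7 = 38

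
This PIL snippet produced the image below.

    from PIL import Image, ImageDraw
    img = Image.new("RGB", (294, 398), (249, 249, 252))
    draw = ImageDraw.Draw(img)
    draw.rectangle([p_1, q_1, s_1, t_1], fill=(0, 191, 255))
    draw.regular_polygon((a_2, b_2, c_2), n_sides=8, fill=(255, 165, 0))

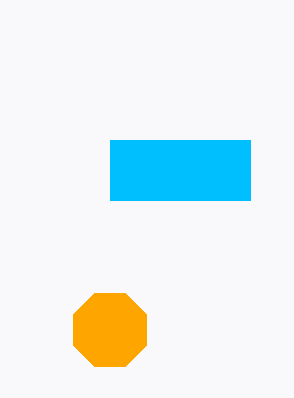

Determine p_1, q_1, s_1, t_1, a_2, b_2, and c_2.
p_1 = 110; q_1 = 140; s_1 = 250; t_1 = 200; a_2 = 110; b_2 = 330; c_2 = 40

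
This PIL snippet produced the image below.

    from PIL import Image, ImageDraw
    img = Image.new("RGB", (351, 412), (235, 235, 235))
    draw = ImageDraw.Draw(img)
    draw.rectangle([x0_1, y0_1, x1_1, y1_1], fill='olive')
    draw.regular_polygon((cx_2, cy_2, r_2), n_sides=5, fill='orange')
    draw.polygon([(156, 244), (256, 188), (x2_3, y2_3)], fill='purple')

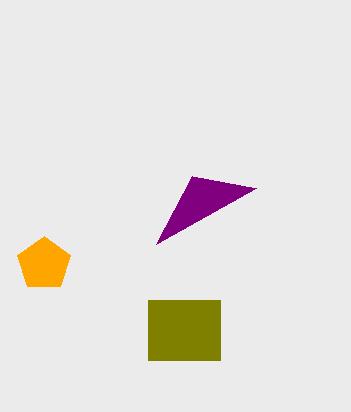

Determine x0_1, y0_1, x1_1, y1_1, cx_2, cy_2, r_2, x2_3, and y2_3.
x0_1 = 148, y0_1 = 300, x1_1 = 220, y1_1 = 360, cx_2 = 44, cy_2 = 264, r_2 = 28, x2_3 = 192, y2_3 = 176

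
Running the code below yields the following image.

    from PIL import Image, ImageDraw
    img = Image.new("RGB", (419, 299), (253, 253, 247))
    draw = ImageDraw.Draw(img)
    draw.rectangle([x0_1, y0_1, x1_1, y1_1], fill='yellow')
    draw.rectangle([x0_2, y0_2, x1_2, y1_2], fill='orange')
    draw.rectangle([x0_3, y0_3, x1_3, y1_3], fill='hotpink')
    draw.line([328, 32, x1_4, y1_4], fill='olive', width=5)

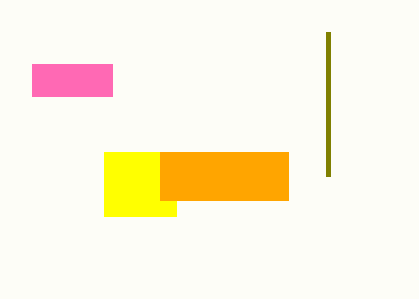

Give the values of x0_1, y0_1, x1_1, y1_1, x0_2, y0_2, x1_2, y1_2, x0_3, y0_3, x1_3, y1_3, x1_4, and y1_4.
x0_1 = 104; y0_1 = 152; x1_1 = 176; y1_1 = 216; x0_2 = 160; y0_2 = 152; x1_2 = 288; y1_2 = 200; x0_3 = 32; y0_3 = 64; x1_3 = 112; y1_3 = 96; x1_4 = 328; y1_4 = 176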